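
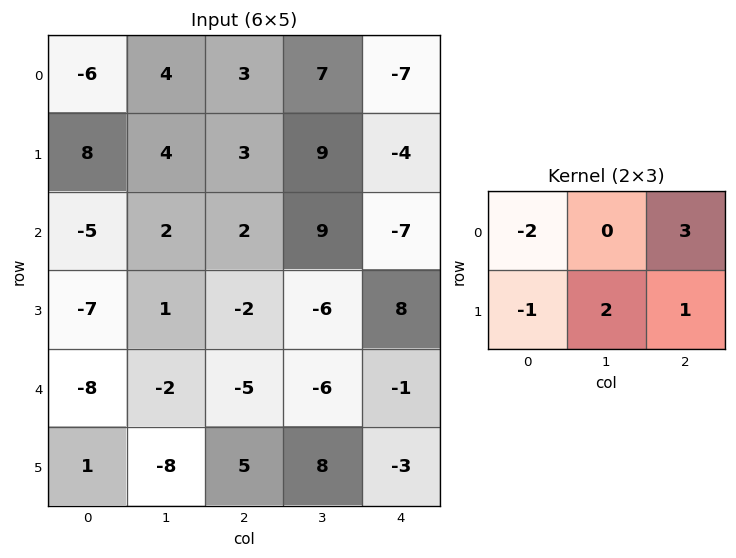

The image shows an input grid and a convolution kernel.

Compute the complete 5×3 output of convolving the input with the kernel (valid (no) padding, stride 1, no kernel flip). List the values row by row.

24 24 -16
4 30 -9
23 12 -27
7 -34 20
-11 12 15

Output[0,0]: The receptive field on the input at this output position is [-6 4 3 / 8 4 3]. Elementwise product with the kernel and sum: -6·-2 + 3·3 + 8·-1 + 4·2 + 3·1.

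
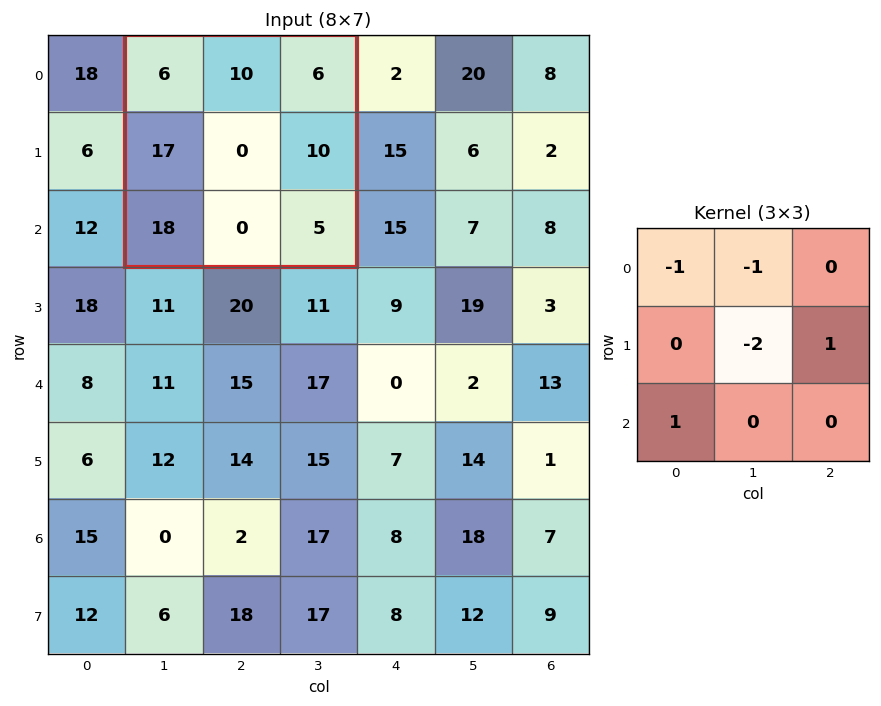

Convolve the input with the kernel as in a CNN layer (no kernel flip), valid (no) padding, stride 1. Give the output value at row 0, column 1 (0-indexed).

The receptive field on the input at this output position is [6 10 6 / 17 0 10 / 18 0 5]. Elementwise product with the kernel and sum: 6·-1 + 10·-1 + 0·-2 + 10·1 + 18·1.

12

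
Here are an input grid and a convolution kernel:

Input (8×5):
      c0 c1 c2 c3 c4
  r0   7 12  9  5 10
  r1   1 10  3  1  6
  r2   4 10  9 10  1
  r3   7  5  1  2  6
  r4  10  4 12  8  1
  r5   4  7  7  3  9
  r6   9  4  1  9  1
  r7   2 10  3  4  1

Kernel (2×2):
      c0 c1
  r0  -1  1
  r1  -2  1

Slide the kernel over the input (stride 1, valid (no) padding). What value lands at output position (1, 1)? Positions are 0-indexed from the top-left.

-18

The receptive field on the input at this output position is [10 3 / 10 9]. Elementwise product with the kernel and sum: 10·-1 + 3·1 + 10·-2 + 9·1.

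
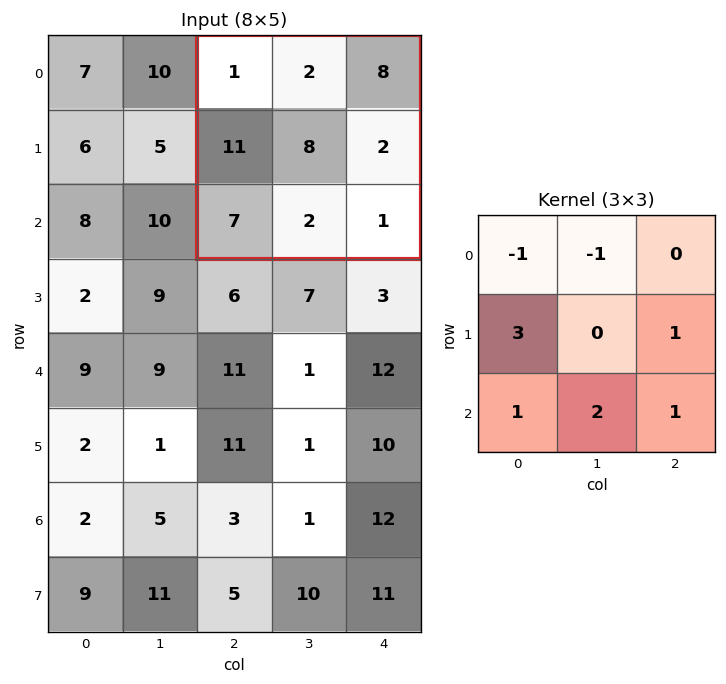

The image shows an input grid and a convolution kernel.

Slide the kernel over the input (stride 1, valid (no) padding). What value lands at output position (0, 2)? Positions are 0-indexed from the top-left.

The receptive field on the input at this output position is [1 2 8 / 11 8 2 / 7 2 1]. Elementwise product with the kernel and sum: 1·-1 + 2·-1 + 11·3 + 2·1 + 7·1 + 2·2 + 1·1.

44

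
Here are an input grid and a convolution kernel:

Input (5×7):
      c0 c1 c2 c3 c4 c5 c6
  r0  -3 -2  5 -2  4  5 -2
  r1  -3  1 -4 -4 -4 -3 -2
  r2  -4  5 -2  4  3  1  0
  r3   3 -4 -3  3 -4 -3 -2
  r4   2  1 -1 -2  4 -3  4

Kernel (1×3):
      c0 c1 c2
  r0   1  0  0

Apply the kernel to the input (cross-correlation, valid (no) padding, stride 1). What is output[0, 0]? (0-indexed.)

The receptive field on the input at this output position is [-3 -2 5]. Elementwise product with the kernel and sum: -3·1.

-3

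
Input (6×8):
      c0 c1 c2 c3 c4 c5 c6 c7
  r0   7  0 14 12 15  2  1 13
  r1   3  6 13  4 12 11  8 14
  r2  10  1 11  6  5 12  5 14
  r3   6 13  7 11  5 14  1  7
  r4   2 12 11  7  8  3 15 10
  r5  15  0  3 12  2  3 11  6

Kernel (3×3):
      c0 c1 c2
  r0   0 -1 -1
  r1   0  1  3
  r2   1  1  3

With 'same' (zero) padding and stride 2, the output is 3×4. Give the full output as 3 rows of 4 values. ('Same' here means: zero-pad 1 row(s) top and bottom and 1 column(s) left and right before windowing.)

28 81 70 101
49 65 76 61
34 53 21 69

Output[0,0]: The receptive field on the zero-padded input at this output position is [0 0 0 / 0 7 0 / 0 3 6]. Elementwise product with the kernel and sum: 0·-1 + 0·-1 + 7·1 + 0·3 + 0·1 + 3·1 + 6·3.
Output[0,1]: The receptive field on the zero-padded input at this output position is [0 0 0 / 0 14 12 / 6 13 4]. Elementwise product with the kernel and sum: 0·-1 + 0·-1 + 14·1 + 12·3 + 6·1 + 13·1 + 4·3.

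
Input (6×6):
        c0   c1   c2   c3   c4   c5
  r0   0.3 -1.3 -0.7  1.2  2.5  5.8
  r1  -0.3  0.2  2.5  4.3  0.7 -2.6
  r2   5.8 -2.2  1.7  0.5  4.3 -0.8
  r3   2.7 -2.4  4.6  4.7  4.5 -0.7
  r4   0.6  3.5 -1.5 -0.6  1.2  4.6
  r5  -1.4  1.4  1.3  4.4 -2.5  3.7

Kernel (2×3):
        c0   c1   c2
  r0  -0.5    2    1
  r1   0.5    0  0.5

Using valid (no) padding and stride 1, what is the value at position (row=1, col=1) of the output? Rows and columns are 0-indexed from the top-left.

The receptive field on the input at this output position is [0.2 2.5 4.3 / -2.2 1.7 0.5]. Elementwise product with the kernel and sum: 0.2·-0.5 + 2.5·2 + 4.3·1 + -2.2·0.5 + 0.5·0.5.

8.35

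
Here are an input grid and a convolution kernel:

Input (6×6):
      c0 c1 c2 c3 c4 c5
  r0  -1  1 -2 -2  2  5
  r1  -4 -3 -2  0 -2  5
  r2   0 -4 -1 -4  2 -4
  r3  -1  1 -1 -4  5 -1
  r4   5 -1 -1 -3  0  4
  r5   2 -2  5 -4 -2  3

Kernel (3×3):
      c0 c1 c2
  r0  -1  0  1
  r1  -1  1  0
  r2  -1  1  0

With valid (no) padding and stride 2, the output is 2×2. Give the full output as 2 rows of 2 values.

-4 3
-5 -2

Output[0,0]: The receptive field on the input at this output position is [-1 1 -2 / -4 -3 -2 / 0 -4 -1]. Elementwise product with the kernel and sum: -1·-1 + -2·1 + -4·-1 + -3·1 + 0·-1 + -4·1.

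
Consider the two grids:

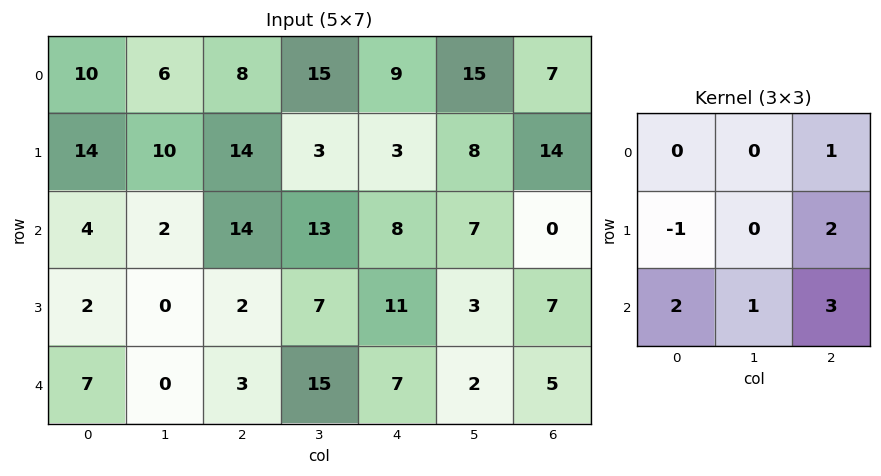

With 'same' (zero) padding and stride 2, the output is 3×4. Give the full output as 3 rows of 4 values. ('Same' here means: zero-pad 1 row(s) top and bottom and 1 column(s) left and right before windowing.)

56 67 48 15
16 50 43 6
0 37 -8 -2

Output[0,0]: The receptive field on the zero-padded input at this output position is [0 0 0 / 0 10 6 / 0 14 10]. Elementwise product with the kernel and sum: 0·1 + 0·-1 + 6·2 + 0·2 + 14·1 + 10·3.
Output[0,1]: The receptive field on the zero-padded input at this output position is [0 0 0 / 6 8 15 / 10 14 3]. Elementwise product with the kernel and sum: 0·1 + 6·-1 + 15·2 + 10·2 + 14·1 + 3·3.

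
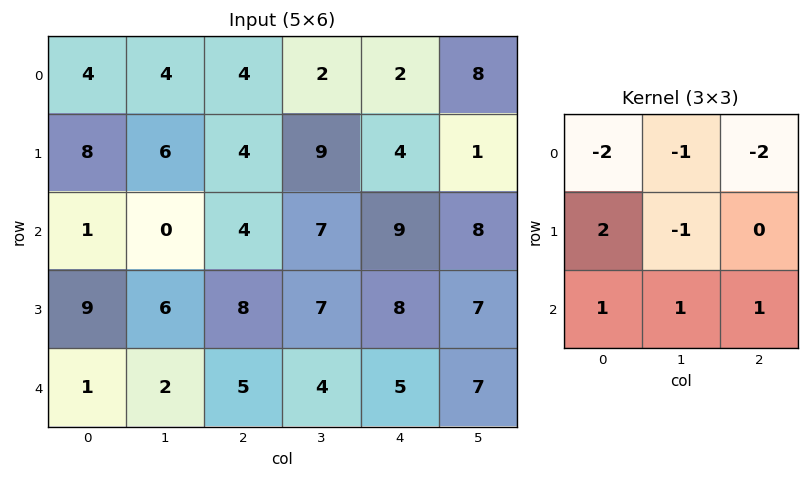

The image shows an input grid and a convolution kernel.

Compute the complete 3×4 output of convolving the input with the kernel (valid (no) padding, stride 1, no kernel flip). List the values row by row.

Output[0,0]: The receptive field on the input at this output position is [4 4 4 / 8 6 4 / 1 0 4]. Elementwise product with the kernel and sum: 4·-2 + 4·-1 + 4·-2 + 8·2 + 6·-1 + 1·1 + 0·1 + 4·1.
Output[0,1]: The receptive field on the input at this output position is [4 4 2 / 6 4 9 / 0 4 7]. Elementwise product with the kernel and sum: 4·-2 + 4·-1 + 2·-2 + 6·2 + 4·-1 + 0·1 + 4·1 + 7·1.

-5 3 5 16
-5 -17 -1 3
10 -3 -10 -17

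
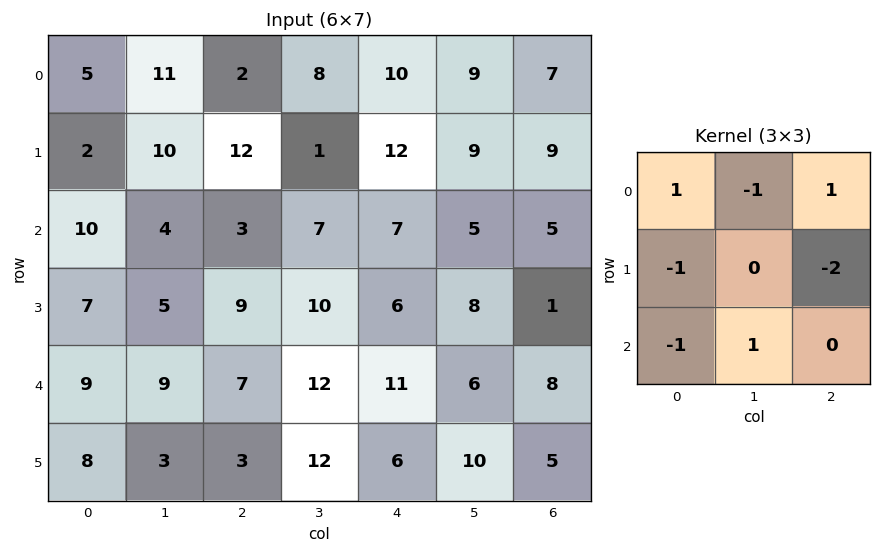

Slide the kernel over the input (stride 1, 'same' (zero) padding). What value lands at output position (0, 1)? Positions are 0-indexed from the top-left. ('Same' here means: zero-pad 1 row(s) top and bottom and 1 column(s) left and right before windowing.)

The receptive field on the zero-padded input at this output position is [0 0 0 / 5 11 2 / 2 10 12]. Elementwise product with the kernel and sum: 0·1 + 0·-1 + 0·1 + 5·-1 + 2·-2 + 2·-1 + 10·1.

-1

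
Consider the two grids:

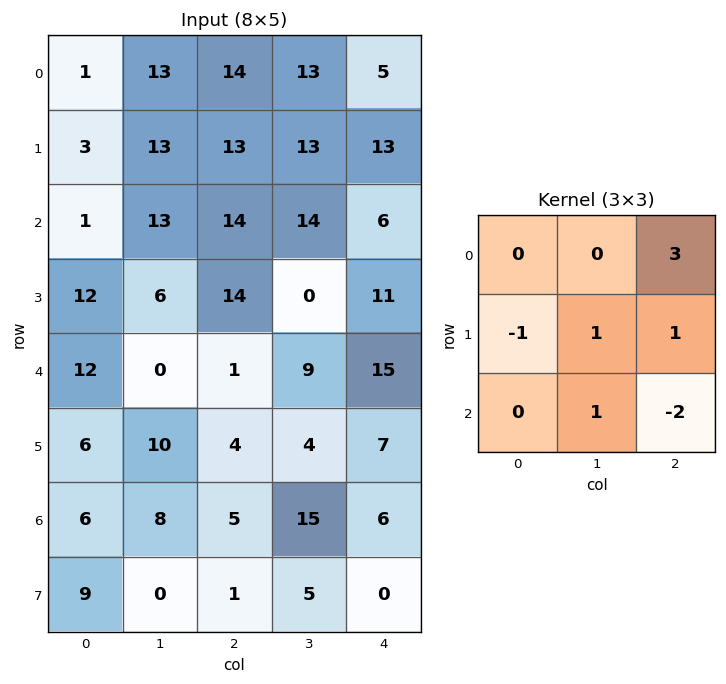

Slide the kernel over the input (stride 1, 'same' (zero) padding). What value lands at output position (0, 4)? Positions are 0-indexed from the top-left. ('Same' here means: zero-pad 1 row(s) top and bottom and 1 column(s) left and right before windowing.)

5

The receptive field on the zero-padded input at this output position is [0 0 0 / 13 5 0 / 13 13 0]. Elementwise product with the kernel and sum: 0·3 + 13·-1 + 5·1 + 0·1 + 13·1 + 0·-2.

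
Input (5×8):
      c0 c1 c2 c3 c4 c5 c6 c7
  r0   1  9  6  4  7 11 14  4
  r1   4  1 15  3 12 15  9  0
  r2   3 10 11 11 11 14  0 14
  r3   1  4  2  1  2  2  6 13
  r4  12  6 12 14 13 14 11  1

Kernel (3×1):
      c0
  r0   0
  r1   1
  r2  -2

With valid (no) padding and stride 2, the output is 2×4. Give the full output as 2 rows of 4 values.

-2 -7 -10 9
-23 -22 -24 -16

Output[0,0]: The receptive field on the input at this output position is [1 / 4 / 3]. Elementwise product with the kernel and sum: 4·1 + 3·-2.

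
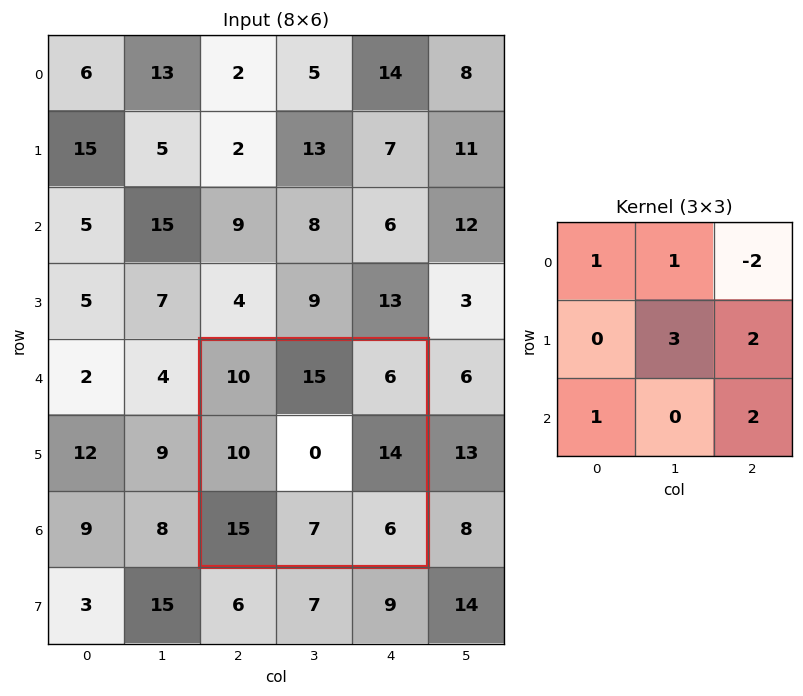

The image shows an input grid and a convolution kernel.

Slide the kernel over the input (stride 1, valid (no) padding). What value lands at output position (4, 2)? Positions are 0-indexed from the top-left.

The receptive field on the input at this output position is [10 15 6 / 10 0 14 / 15 7 6]. Elementwise product with the kernel and sum: 10·1 + 15·1 + 6·-2 + 0·3 + 14·2 + 15·1 + 6·2.

68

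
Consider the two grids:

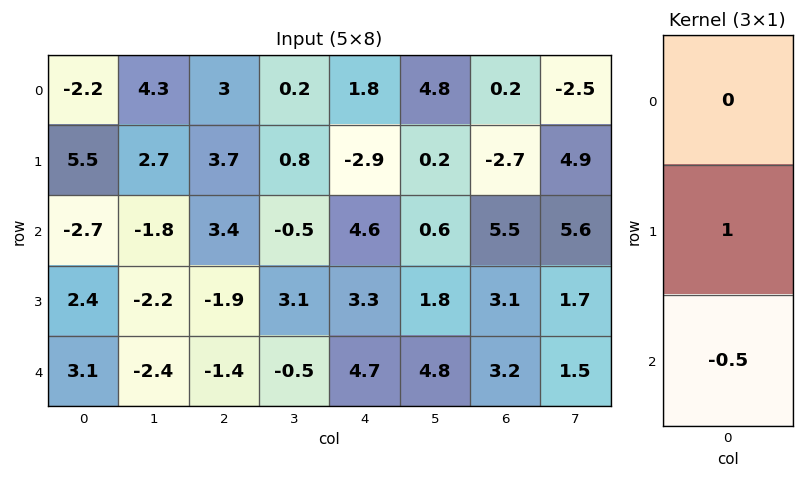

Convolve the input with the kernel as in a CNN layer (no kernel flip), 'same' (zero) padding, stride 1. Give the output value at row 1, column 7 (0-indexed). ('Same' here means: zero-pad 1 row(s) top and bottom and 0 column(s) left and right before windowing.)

2.1

The receptive field on the zero-padded input at this output position is [-2.5 / 4.9 / 5.6]. Elementwise product with the kernel and sum: 4.9·1 + 5.6·-0.5.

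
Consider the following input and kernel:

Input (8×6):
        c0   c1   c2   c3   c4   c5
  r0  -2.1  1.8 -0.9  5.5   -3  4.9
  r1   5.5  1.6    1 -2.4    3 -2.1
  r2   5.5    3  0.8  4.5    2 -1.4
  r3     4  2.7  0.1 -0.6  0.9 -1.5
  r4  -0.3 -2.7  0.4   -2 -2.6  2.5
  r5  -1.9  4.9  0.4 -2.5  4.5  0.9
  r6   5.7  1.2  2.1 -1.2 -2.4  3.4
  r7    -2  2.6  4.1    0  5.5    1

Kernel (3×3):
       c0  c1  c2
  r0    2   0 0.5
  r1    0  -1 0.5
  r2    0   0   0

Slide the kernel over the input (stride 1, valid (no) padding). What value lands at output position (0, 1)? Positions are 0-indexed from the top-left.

The receptive field on the input at this output position is [1.8 -0.9 5.5 / 1.6 1 -2.4 / 3 0.8 4.5]. Elementwise product with the kernel and sum: 1.8·2 + 5.5·0.5 + 1·-1 + -2.4·0.5.

4.15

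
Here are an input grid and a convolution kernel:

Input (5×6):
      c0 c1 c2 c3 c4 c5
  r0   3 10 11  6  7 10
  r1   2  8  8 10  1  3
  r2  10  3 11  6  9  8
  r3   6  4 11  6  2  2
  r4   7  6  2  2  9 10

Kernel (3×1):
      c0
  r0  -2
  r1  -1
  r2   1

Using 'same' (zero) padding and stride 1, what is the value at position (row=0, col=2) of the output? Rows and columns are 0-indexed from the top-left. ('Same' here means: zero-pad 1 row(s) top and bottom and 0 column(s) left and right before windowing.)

The receptive field on the zero-padded input at this output position is [0 / 11 / 8]. Elementwise product with the kernel and sum: 0·-2 + 11·-1 + 8·1.

-3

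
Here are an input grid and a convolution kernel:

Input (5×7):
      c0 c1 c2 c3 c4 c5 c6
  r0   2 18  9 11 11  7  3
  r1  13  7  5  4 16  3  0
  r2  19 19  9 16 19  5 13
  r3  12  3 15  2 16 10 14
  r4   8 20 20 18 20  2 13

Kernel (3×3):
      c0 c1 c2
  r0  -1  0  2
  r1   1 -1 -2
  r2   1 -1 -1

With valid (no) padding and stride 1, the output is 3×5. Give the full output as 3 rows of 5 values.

3 -8 -44 -23 9
-27 -35 -21 -35 -36
-54 -21 -8 -44 -10

Output[0,0]: The receptive field on the input at this output position is [2 18 9 / 13 7 5 / 19 19 9]. Elementwise product with the kernel and sum: 2·-1 + 9·2 + 13·1 + 7·-1 + 5·-2 + 19·1 + 19·-1 + 9·-1.
Output[0,1]: The receptive field on the input at this output position is [18 9 11 / 7 5 4 / 19 9 16]. Elementwise product with the kernel and sum: 18·-1 + 11·2 + 7·1 + 5·-1 + 4·-2 + 19·1 + 9·-1 + 16·-1.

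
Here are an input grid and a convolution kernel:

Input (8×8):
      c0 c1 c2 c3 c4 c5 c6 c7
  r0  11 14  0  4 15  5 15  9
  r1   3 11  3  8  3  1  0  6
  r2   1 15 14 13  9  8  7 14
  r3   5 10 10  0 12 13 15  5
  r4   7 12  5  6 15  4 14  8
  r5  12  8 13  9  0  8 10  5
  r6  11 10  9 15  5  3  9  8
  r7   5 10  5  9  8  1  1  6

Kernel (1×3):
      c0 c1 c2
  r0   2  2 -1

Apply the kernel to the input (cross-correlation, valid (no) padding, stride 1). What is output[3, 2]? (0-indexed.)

The receptive field on the input at this output position is [10 0 12]. Elementwise product with the kernel and sum: 10·2 + 0·2 + 12·-1.

8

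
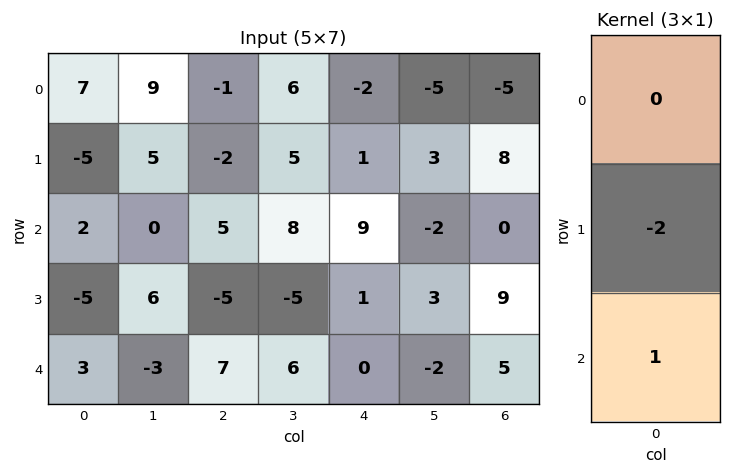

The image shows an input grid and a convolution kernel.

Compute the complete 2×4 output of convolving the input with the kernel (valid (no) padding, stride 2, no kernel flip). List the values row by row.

Output[0,0]: The receptive field on the input at this output position is [7 / -5 / 2]. Elementwise product with the kernel and sum: -5·-2 + 2·1.

12 9 7 -16
13 17 -2 -13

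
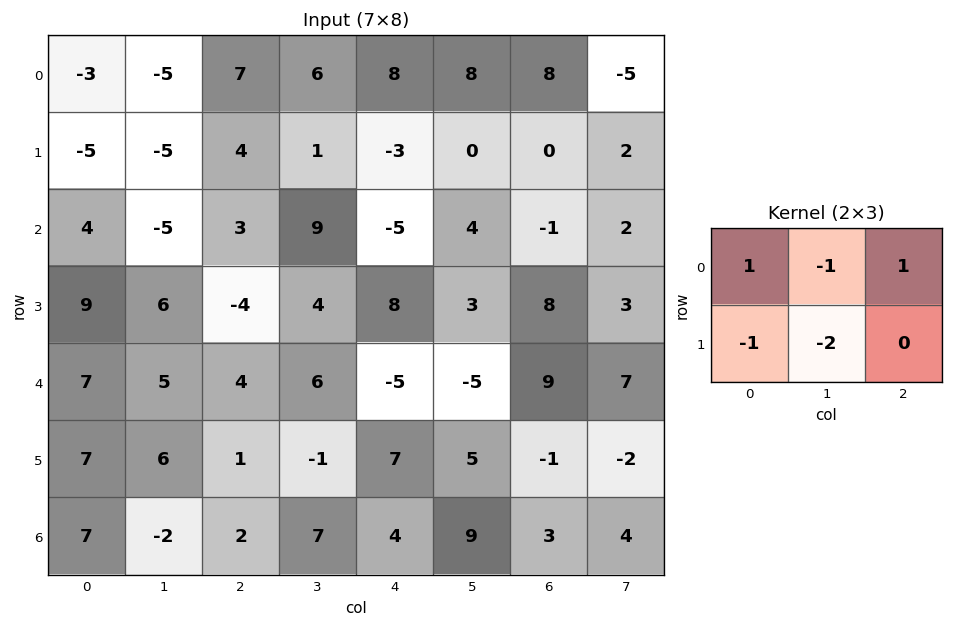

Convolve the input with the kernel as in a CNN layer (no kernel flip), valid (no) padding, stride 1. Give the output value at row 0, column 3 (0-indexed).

The receptive field on the input at this output position is [6 8 8 / 1 -3 0]. Elementwise product with the kernel and sum: 6·1 + 8·-1 + 8·1 + 1·-1 + -3·-2.

11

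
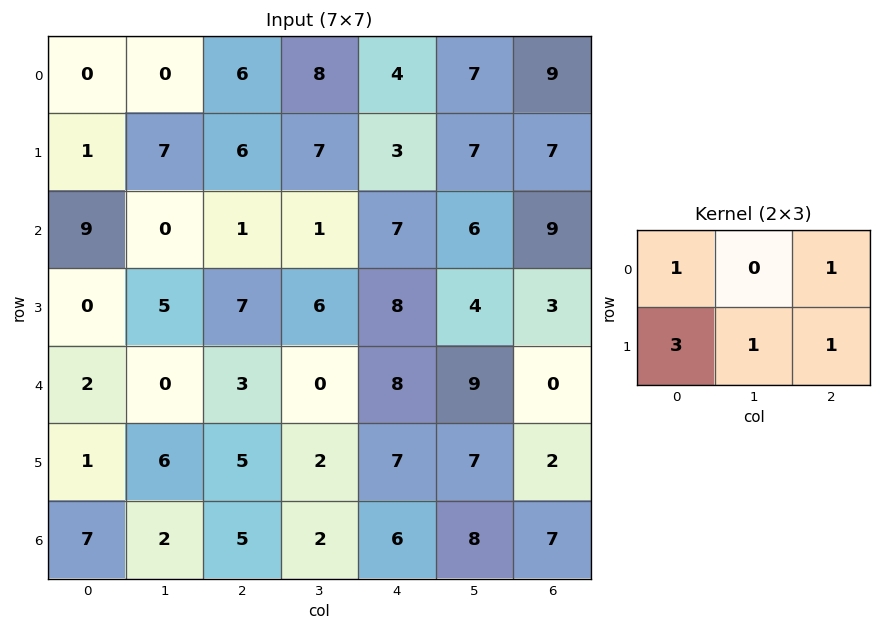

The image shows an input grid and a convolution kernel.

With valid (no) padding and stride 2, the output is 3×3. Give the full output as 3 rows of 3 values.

22 38 36
22 43 47
19 35 38

Output[0,0]: The receptive field on the input at this output position is [0 0 6 / 1 7 6]. Elementwise product with the kernel and sum: 0·1 + 6·1 + 1·3 + 7·1 + 6·1.
Output[0,1]: The receptive field on the input at this output position is [6 8 4 / 6 7 3]. Elementwise product with the kernel and sum: 6·1 + 4·1 + 6·3 + 7·1 + 3·1.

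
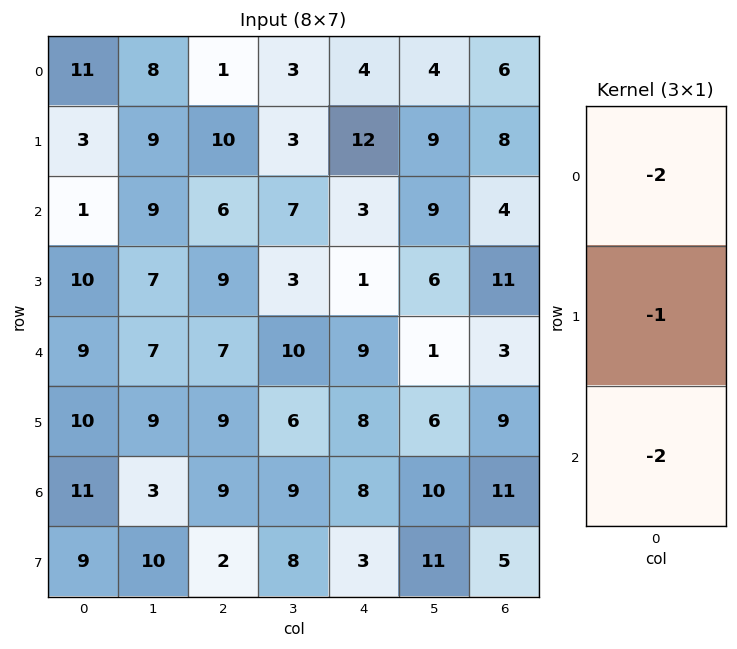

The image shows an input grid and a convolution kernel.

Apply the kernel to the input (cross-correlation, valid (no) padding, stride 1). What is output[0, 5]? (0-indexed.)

The receptive field on the input at this output position is [4 / 9 / 9]. Elementwise product with the kernel and sum: 4·-2 + 9·-1 + 9·-2.

-35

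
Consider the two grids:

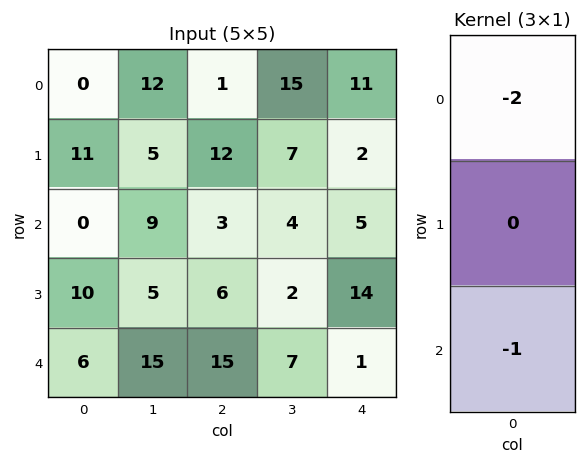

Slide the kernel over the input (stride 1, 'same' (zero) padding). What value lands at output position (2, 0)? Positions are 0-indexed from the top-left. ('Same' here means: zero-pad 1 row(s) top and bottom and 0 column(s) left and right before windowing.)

-32

The receptive field on the zero-padded input at this output position is [11 / 0 / 10]. Elementwise product with the kernel and sum: 11·-2 + 10·-1.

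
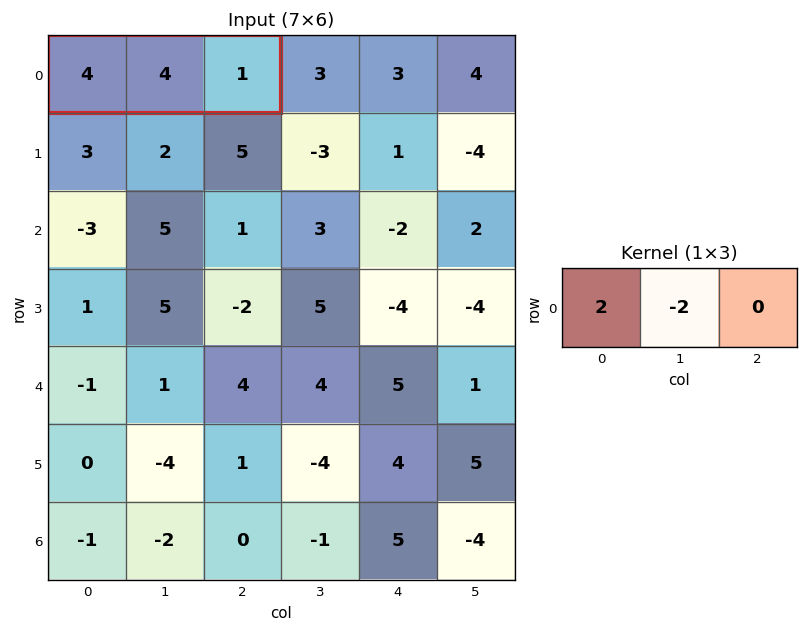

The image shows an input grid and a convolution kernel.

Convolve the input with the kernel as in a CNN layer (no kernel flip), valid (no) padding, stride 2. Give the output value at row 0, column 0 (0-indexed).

The receptive field on the input at this output position is [4 4 1]. Elementwise product with the kernel and sum: 4·2 + 4·-2.

0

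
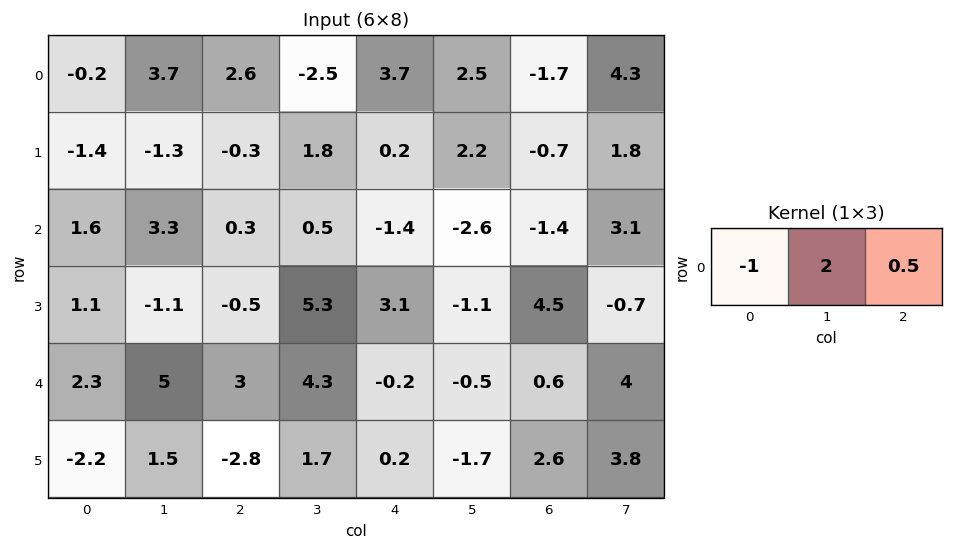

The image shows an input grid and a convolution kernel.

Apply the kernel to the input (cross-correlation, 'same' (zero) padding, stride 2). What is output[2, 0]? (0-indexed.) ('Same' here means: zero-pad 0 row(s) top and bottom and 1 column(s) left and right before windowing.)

The receptive field on the zero-padded input at this output position is [0 2.3 5]. Elementwise product with the kernel and sum: 0·-1 + 2.3·2 + 5·0.5.

7.1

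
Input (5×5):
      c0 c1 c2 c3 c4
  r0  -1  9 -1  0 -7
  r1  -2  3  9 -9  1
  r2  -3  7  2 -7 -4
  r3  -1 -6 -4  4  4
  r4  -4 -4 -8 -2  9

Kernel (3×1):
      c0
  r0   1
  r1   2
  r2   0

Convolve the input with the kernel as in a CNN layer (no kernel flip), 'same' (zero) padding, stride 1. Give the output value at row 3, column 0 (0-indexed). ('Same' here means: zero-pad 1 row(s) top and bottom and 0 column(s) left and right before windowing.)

-5

The receptive field on the zero-padded input at this output position is [-3 / -1 / -4]. Elementwise product with the kernel and sum: -3·1 + -1·2.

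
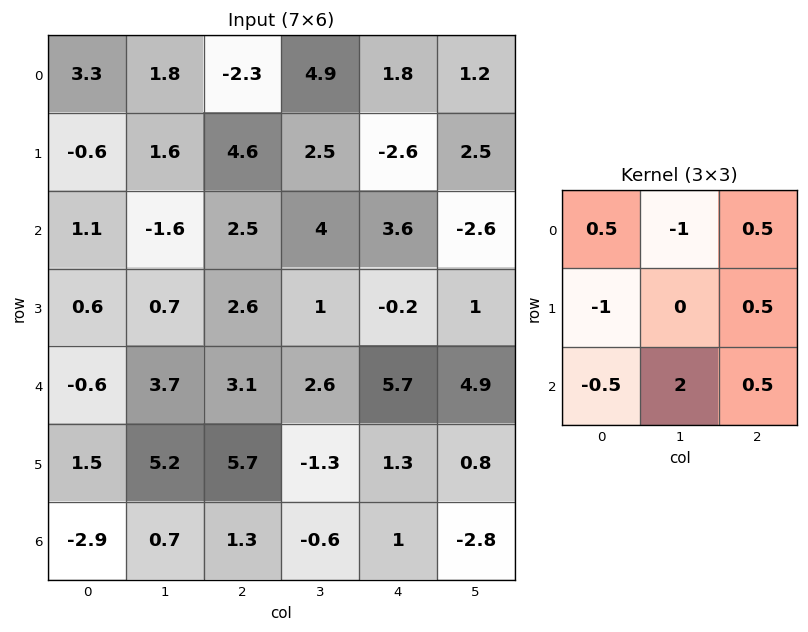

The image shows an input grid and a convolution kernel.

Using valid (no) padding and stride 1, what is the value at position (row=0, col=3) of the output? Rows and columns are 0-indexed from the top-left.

The receptive field on the input at this output position is [4.9 1.8 1.2 / 2.5 -2.6 2.5 / 4 3.6 -2.6]. Elementwise product with the kernel and sum: 4.9·0.5 + 1.8·-1 + 1.2·0.5 + 2.5·-1 + 2.5·0.5 + 4·-0.5 + 3.6·2 + -2.6·0.5.

3.9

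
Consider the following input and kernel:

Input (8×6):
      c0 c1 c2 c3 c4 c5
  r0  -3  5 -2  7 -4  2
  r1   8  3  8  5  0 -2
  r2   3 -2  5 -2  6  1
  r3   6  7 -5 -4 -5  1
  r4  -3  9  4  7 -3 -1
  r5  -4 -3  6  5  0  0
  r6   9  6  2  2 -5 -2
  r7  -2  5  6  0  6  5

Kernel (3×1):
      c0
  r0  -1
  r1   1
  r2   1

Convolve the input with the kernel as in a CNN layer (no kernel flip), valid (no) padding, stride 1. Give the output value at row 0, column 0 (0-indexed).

The receptive field on the input at this output position is [-3 / 8 / 3]. Elementwise product with the kernel and sum: -3·-1 + 8·1 + 3·1.

14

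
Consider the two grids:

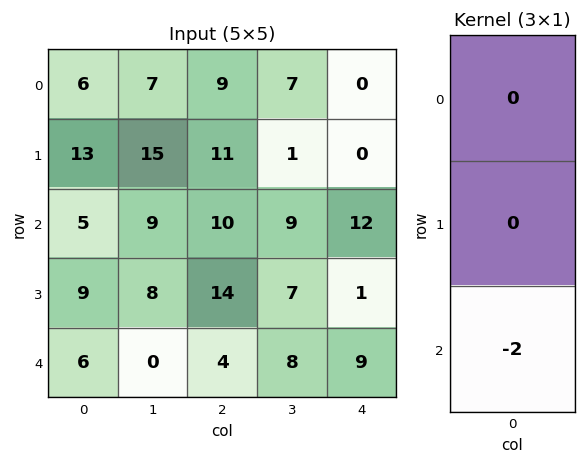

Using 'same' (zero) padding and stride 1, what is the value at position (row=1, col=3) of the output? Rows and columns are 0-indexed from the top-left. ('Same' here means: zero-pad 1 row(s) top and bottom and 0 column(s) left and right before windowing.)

The receptive field on the zero-padded input at this output position is [7 / 1 / 9]. Elementwise product with the kernel and sum: 9·-2.

-18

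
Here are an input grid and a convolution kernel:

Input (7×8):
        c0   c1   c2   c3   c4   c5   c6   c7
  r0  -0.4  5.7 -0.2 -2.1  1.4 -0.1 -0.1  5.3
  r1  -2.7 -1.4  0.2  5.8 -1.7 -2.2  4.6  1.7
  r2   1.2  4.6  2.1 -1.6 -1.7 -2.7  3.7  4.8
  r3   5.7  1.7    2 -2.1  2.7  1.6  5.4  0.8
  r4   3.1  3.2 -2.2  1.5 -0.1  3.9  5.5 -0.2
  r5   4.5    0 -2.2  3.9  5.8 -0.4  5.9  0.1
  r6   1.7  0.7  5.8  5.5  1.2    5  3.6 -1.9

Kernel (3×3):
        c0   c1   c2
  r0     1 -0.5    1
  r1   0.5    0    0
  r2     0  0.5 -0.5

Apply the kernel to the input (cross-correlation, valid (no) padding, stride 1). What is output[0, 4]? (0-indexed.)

-2.7

The receptive field on the input at this output position is [1.4 -0.1 -0.1 / -1.7 -2.2 4.6 / -1.7 -2.7 3.7]. Elementwise product with the kernel and sum: 1.4·1 + -0.1·-0.5 + -0.1·1 + -1.7·0.5 + -2.7·0.5 + 3.7·-0.5.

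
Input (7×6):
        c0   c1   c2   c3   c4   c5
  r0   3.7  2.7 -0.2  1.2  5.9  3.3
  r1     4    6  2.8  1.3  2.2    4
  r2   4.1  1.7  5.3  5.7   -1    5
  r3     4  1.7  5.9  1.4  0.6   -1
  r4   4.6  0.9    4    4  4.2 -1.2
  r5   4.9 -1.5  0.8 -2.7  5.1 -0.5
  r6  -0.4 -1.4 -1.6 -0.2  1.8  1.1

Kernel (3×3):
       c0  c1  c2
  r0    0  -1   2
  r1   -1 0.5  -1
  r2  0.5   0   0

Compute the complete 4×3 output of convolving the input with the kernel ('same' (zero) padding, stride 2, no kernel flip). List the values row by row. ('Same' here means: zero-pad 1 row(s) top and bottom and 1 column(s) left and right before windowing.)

Output[0,0]: The receptive field on the zero-padded input at this output position is [0 0 0 / 0 3.7 2.7 / 0 4 6]. Elementwise product with the kernel and sum: 0·-1 + 0·2 + 0·-1 + 3.7·0.5 + 2.7·-1 + 0·0.5.

-0.85 -1 -0.9
8.35 -4.1 -4.7
0.8 -6.75 -4.65
-6.7 -5.4 -6.1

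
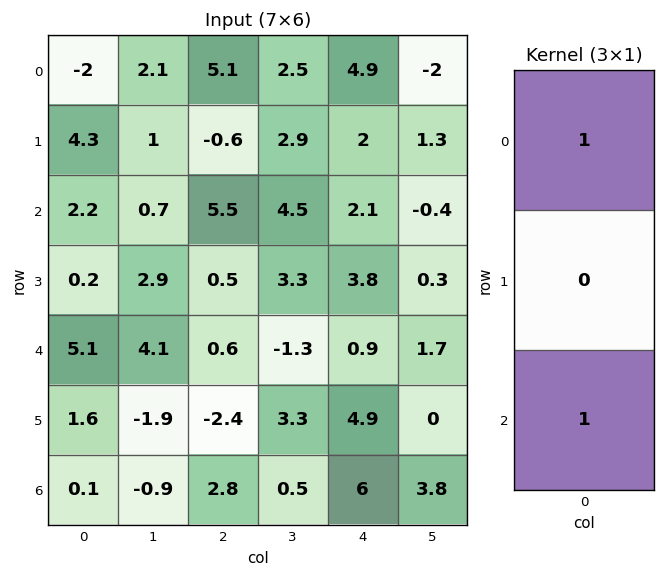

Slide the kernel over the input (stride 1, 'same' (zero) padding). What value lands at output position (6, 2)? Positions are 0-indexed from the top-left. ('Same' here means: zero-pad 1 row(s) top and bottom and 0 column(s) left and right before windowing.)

The receptive field on the zero-padded input at this output position is [-2.4 / 2.8 / 0]. Elementwise product with the kernel and sum: -2.4·1 + 0·1.

-2.4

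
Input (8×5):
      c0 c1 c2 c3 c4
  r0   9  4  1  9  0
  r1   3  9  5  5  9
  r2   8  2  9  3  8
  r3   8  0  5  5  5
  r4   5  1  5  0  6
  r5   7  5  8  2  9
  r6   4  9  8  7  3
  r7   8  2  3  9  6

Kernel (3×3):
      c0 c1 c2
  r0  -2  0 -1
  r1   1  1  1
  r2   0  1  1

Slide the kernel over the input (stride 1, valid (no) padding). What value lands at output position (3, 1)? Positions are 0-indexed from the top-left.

11

The receptive field on the input at this output position is [0 5 5 / 1 5 0 / 5 8 2]. Elementwise product with the kernel and sum: 0·-2 + 5·-1 + 1·1 + 5·1 + 0·1 + 8·1 + 2·1.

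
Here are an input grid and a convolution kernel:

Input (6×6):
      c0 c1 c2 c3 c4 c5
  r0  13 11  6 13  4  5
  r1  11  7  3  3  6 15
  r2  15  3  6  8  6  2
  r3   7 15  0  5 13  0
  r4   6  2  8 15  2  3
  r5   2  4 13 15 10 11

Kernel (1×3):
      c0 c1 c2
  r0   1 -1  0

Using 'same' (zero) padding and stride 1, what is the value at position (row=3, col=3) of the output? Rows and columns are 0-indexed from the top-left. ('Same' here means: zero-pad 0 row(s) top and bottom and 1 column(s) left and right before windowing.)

The receptive field on the zero-padded input at this output position is [0 5 13]. Elementwise product with the kernel and sum: 0·1 + 5·-1.

-5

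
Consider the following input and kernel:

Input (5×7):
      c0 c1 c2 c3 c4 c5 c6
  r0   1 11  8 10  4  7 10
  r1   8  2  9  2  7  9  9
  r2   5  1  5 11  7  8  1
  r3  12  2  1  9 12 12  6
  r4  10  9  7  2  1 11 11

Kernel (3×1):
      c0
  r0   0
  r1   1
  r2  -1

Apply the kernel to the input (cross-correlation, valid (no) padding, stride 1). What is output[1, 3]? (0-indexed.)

2

The receptive field on the input at this output position is [2 / 11 / 9]. Elementwise product with the kernel and sum: 11·1 + 9·-1.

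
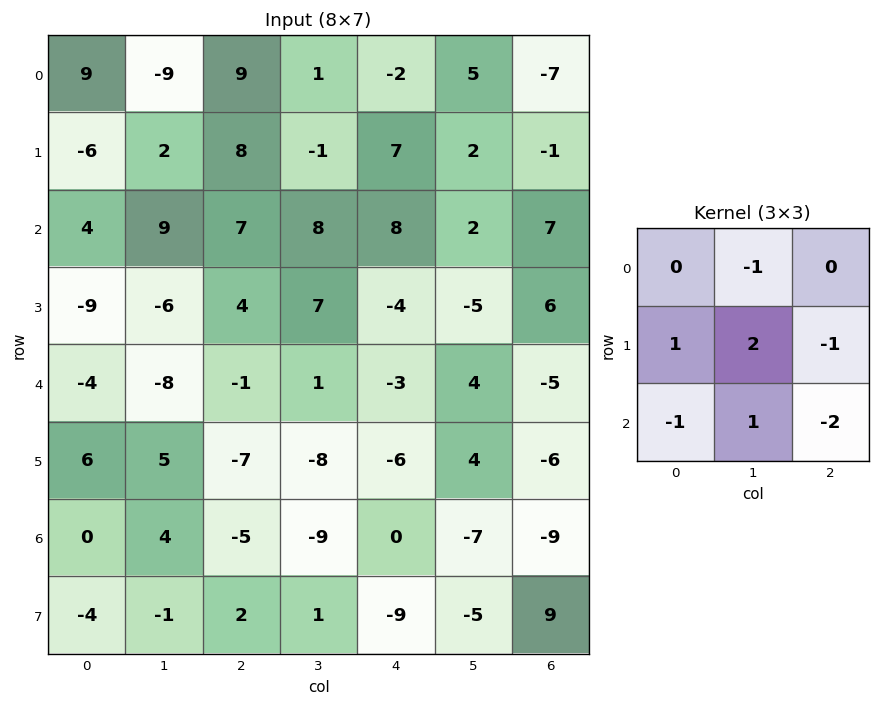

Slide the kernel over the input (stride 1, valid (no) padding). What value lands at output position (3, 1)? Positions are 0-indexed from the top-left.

The receptive field on the input at this output position is [-6 4 7 / -8 -1 1 / 5 -7 -8]. Elementwise product with the kernel and sum: 4·-1 + -8·1 + -1·2 + 1·-1 + 5·-1 + -7·1 + -8·-2.

-11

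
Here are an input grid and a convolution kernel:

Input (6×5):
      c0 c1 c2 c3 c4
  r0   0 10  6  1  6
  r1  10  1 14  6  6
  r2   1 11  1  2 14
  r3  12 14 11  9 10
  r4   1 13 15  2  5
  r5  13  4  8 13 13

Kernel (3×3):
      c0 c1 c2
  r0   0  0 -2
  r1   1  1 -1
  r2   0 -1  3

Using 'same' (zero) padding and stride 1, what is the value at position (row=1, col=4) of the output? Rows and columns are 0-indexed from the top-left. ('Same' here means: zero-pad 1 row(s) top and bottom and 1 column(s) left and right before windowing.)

The receptive field on the zero-padded input at this output position is [1 6 0 / 6 6 0 / 2 14 0]. Elementwise product with the kernel and sum: 0·-2 + 6·1 + 6·1 + 0·-1 + 14·-1 + 0·3.

-2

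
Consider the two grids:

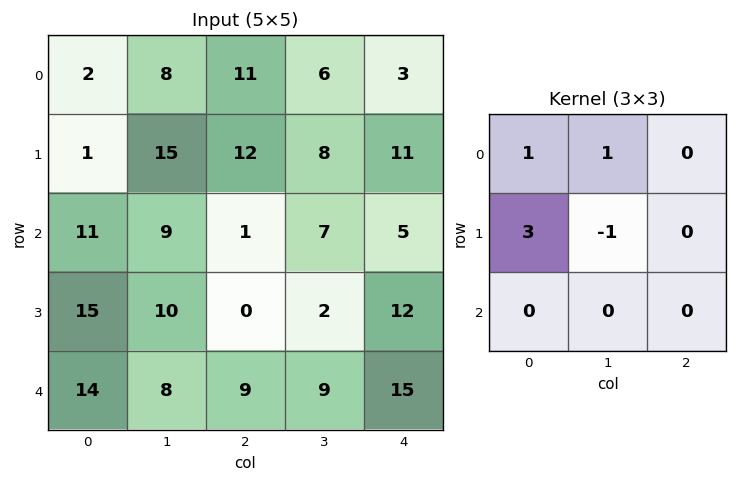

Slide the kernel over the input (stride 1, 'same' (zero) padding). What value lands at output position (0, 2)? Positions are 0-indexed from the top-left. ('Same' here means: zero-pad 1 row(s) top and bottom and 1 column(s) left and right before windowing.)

The receptive field on the zero-padded input at this output position is [0 0 0 / 8 11 6 / 15 12 8]. Elementwise product with the kernel and sum: 0·1 + 0·1 + 8·3 + 11·-1.

13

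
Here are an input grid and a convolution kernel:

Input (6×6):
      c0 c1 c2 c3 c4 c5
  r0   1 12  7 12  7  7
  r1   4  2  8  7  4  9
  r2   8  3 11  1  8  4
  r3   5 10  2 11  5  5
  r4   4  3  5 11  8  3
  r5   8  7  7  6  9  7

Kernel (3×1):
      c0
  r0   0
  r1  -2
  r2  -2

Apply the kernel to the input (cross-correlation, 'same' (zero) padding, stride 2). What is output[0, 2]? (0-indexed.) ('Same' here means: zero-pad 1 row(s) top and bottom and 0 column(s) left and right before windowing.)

-22

The receptive field on the zero-padded input at this output position is [0 / 7 / 4]. Elementwise product with the kernel and sum: 7·-2 + 4·-2.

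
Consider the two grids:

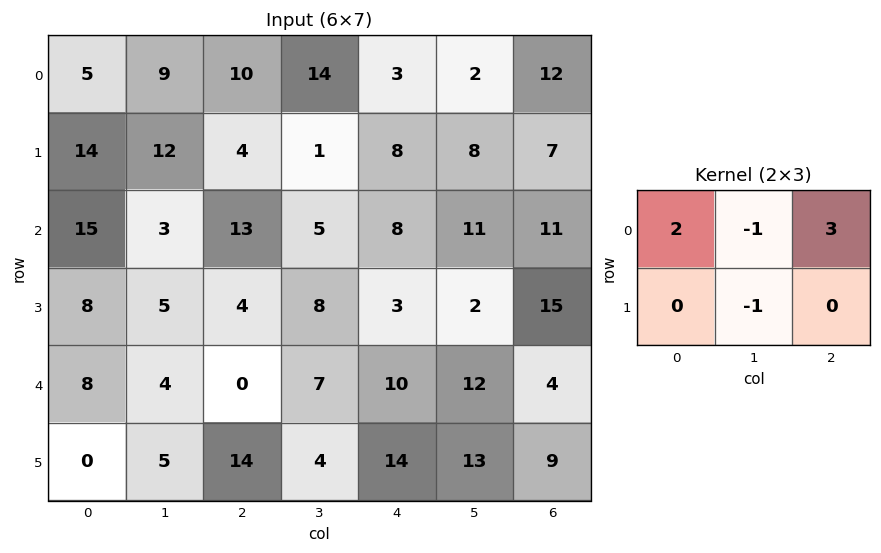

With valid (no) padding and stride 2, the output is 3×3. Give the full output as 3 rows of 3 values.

Output[0,0]: The receptive field on the input at this output position is [5 9 10 / 14 12 4]. Elementwise product with the kernel and sum: 5·2 + 9·-1 + 10·3 + 12·-1.

19 14 32
61 37 36
7 19 7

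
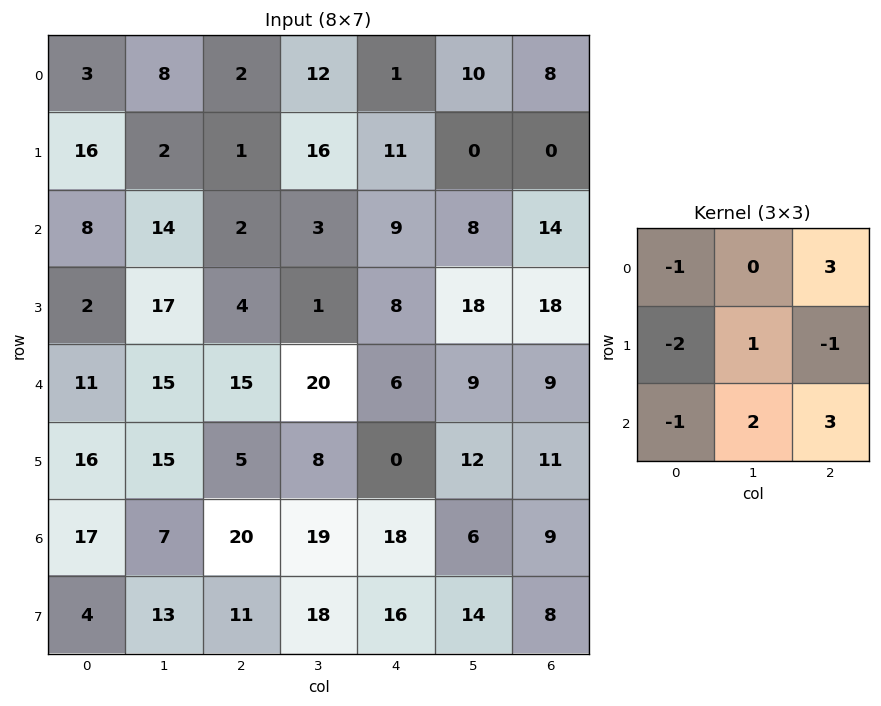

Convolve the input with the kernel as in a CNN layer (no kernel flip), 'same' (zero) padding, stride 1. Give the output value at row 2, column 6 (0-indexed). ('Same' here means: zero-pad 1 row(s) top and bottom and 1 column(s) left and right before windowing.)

The receptive field on the zero-padded input at this output position is [0 0 0 / 8 14 0 / 18 18 0]. Elementwise product with the kernel and sum: 0·-1 + 0·3 + 8·-2 + 14·1 + 0·-1 + 18·-1 + 18·2 + 0·3.

16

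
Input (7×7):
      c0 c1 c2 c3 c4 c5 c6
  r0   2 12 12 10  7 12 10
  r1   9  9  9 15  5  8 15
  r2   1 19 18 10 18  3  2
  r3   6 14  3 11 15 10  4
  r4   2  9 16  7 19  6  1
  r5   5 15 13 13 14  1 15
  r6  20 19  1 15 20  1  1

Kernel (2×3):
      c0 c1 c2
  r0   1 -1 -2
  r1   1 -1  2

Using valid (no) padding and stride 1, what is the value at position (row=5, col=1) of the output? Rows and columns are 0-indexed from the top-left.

24

The receptive field on the input at this output position is [15 13 13 / 19 1 15]. Elementwise product with the kernel and sum: 15·1 + 13·-1 + 13·-2 + 19·1 + 1·-1 + 15·2.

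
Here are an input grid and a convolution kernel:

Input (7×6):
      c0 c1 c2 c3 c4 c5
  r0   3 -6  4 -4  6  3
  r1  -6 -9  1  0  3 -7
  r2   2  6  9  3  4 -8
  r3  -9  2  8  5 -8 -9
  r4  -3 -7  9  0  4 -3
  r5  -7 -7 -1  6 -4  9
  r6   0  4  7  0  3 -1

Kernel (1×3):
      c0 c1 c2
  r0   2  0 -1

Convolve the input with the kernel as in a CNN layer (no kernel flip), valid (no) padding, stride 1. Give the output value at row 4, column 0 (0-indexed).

The receptive field on the input at this output position is [-3 -7 9]. Elementwise product with the kernel and sum: -3·2 + 9·-1.

-15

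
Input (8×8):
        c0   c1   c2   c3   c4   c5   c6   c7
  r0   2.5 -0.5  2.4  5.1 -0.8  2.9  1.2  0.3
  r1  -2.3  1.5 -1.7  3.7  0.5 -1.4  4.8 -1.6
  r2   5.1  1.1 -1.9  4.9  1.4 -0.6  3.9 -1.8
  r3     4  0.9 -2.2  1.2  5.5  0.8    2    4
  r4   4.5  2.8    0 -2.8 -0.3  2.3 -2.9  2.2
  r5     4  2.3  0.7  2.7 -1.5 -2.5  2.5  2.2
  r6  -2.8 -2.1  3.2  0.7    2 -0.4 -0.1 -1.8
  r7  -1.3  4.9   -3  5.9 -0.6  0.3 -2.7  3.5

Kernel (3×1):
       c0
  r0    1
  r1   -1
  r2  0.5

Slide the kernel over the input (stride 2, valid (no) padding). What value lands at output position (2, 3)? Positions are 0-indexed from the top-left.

-5.45

The receptive field on the input at this output position is [-2.9 / 2.5 / -0.1]. Elementwise product with the kernel and sum: -2.9·1 + 2.5·-1 + -0.1·0.5.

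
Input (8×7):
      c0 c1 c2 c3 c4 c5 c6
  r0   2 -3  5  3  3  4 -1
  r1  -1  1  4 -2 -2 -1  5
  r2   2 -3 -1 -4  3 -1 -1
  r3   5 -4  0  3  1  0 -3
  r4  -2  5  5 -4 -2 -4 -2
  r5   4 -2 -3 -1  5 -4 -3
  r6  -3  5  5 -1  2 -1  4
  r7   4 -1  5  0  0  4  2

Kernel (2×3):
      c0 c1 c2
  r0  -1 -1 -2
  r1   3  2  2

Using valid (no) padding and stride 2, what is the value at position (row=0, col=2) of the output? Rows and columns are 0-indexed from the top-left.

-3

The receptive field on the input at this output position is [3 4 -1 / -2 -1 5]. Elementwise product with the kernel and sum: 3·-1 + 4·-1 + -1·-2 + -2·3 + -1·2 + 5·2.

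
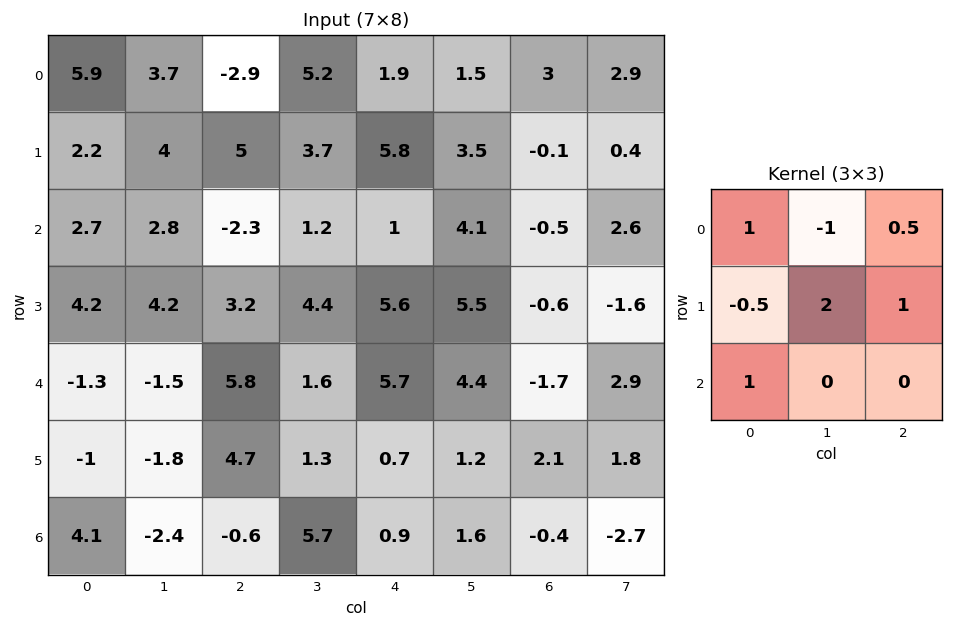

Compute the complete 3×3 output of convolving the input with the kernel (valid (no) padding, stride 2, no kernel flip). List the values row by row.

15.35 1.25 6.9
6.95 15.6 9.95
8.8 7.4 5.5

Output[0,0]: The receptive field on the input at this output position is [5.9 3.7 -2.9 / 2.2 4 5 / 2.7 2.8 -2.3]. Elementwise product with the kernel and sum: 5.9·1 + 3.7·-1 + -2.9·0.5 + 2.2·-0.5 + 4·2 + 5·1 + 2.7·1.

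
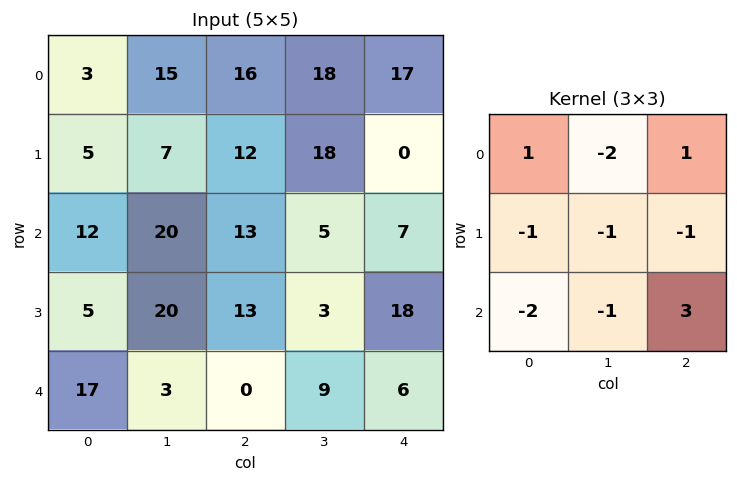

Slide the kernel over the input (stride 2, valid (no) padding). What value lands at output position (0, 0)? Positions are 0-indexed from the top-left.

-40

The receptive field on the input at this output position is [3 15 16 / 5 7 12 / 12 20 13]. Elementwise product with the kernel and sum: 3·1 + 15·-2 + 16·1 + 5·-1 + 7·-1 + 12·-1 + 12·-2 + 20·-1 + 13·3.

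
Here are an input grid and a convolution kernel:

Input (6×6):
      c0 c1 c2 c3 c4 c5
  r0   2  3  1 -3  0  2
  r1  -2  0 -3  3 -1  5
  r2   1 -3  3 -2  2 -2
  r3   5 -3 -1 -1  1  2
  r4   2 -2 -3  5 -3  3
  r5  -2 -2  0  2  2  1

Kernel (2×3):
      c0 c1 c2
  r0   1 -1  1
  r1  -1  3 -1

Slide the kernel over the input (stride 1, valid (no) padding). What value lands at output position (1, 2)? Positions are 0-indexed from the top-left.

The receptive field on the input at this output position is [-3 3 -1 / 3 -2 2]. Elementwise product with the kernel and sum: -3·1 + 3·-1 + -1·1 + 3·-1 + -2·3 + 2·-1.

-18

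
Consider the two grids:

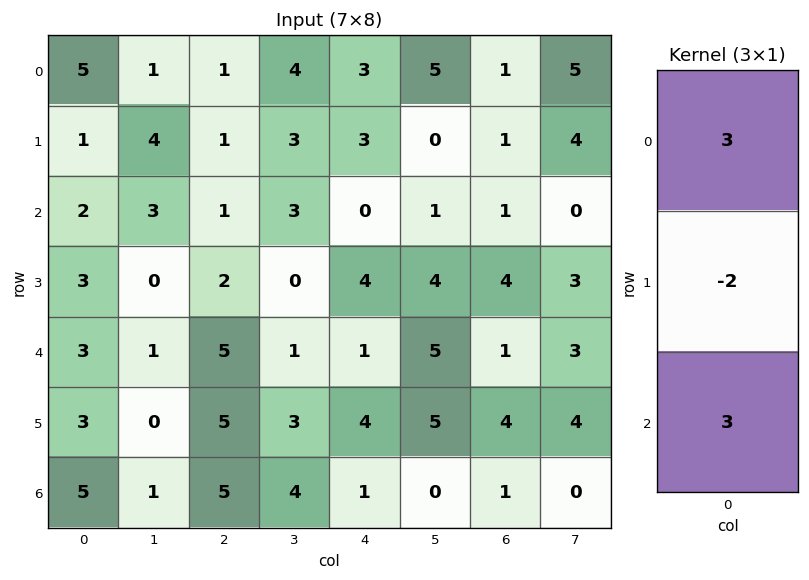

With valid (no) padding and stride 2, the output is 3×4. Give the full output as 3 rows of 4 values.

Output[0,0]: The receptive field on the input at this output position is [5 / 1 / 2]. Elementwise product with the kernel and sum: 5·3 + 1·-2 + 2·3.
Output[0,1]: The receptive field on the input at this output position is [1 / 1 / 1]. Elementwise product with the kernel and sum: 1·3 + 1·-2 + 1·3.

19 4 3 4
9 14 -5 -2
18 20 -2 -2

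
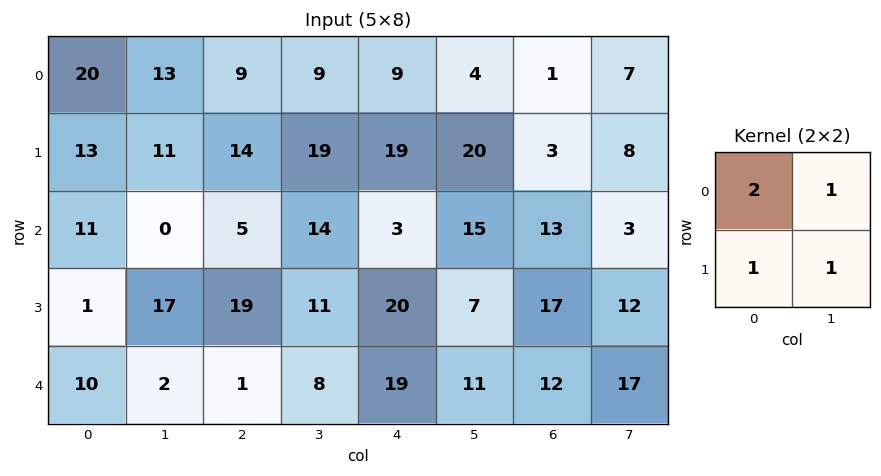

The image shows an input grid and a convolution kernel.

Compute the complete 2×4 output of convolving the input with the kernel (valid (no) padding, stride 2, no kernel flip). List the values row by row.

Output[0,0]: The receptive field on the input at this output position is [20 13 / 13 11]. Elementwise product with the kernel and sum: 20·2 + 13·1 + 13·1 + 11·1.
Output[0,1]: The receptive field on the input at this output position is [9 9 / 14 19]. Elementwise product with the kernel and sum: 9·2 + 9·1 + 14·1 + 19·1.

77 60 61 20
40 54 48 58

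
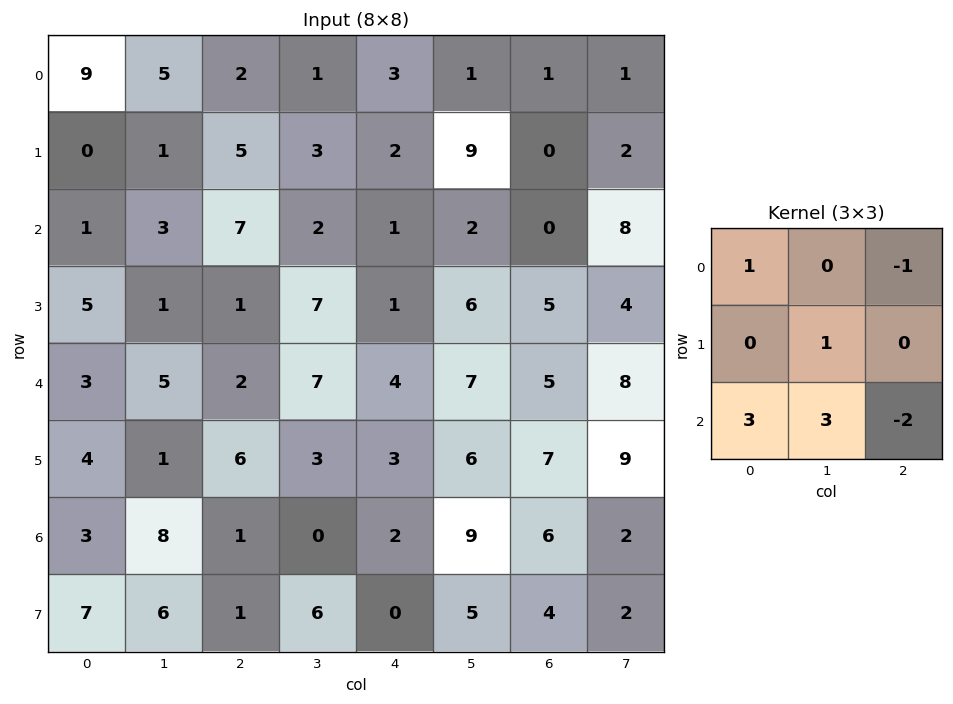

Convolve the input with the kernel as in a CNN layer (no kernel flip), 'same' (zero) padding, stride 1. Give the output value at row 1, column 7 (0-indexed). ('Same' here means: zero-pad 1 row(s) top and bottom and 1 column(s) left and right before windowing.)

27

The receptive field on the zero-padded input at this output position is [1 1 0 / 0 2 0 / 0 8 0]. Elementwise product with the kernel and sum: 1·1 + 0·-1 + 2·1 + 0·3 + 8·3 + 0·-2.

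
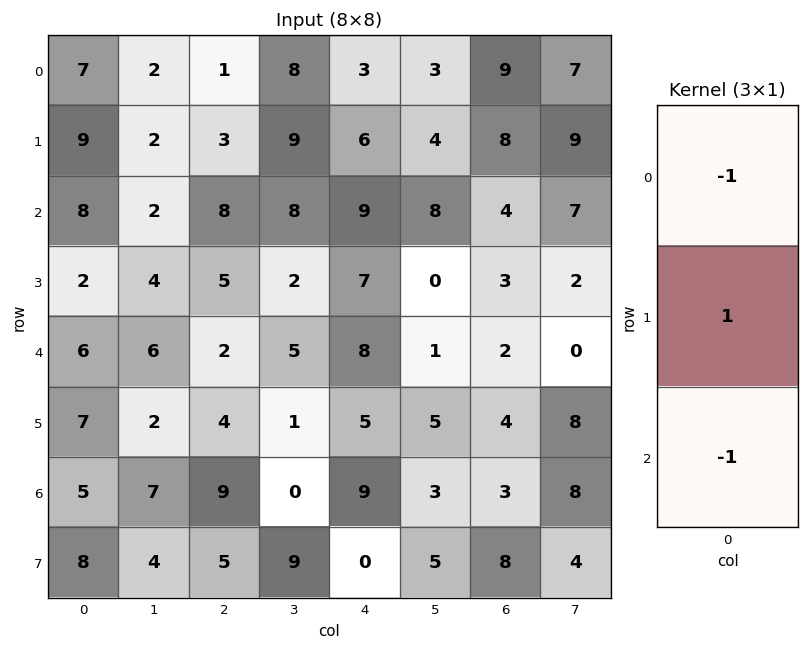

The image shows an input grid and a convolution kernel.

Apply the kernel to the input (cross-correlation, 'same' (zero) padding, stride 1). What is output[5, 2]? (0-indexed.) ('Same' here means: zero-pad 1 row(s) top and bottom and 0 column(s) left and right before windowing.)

-7

The receptive field on the zero-padded input at this output position is [2 / 4 / 9]. Elementwise product with the kernel and sum: 2·-1 + 4·1 + 9·-1.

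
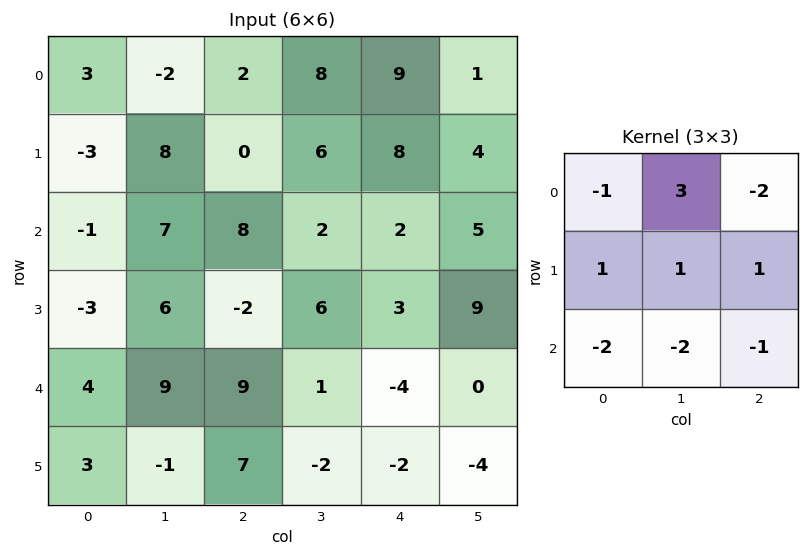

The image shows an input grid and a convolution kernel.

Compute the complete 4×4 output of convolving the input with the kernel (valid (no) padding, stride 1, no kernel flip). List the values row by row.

-28 -26 -4 22
37 -17 3 -8
-28 -14 -15 18
36 -15 12 -6

Output[0,0]: The receptive field on the input at this output position is [3 -2 2 / -3 8 0 / -1 7 8]. Elementwise product with the kernel and sum: 3·-1 + -2·3 + 2·-2 + -3·1 + 8·1 + 0·1 + -1·-2 + 7·-2 + 8·-1.
Output[0,1]: The receptive field on the input at this output position is [-2 2 8 / 8 0 6 / 7 8 2]. Elementwise product with the kernel and sum: -2·-1 + 2·3 + 8·-2 + 8·1 + 0·1 + 6·1 + 7·-2 + 8·-2 + 2·-1.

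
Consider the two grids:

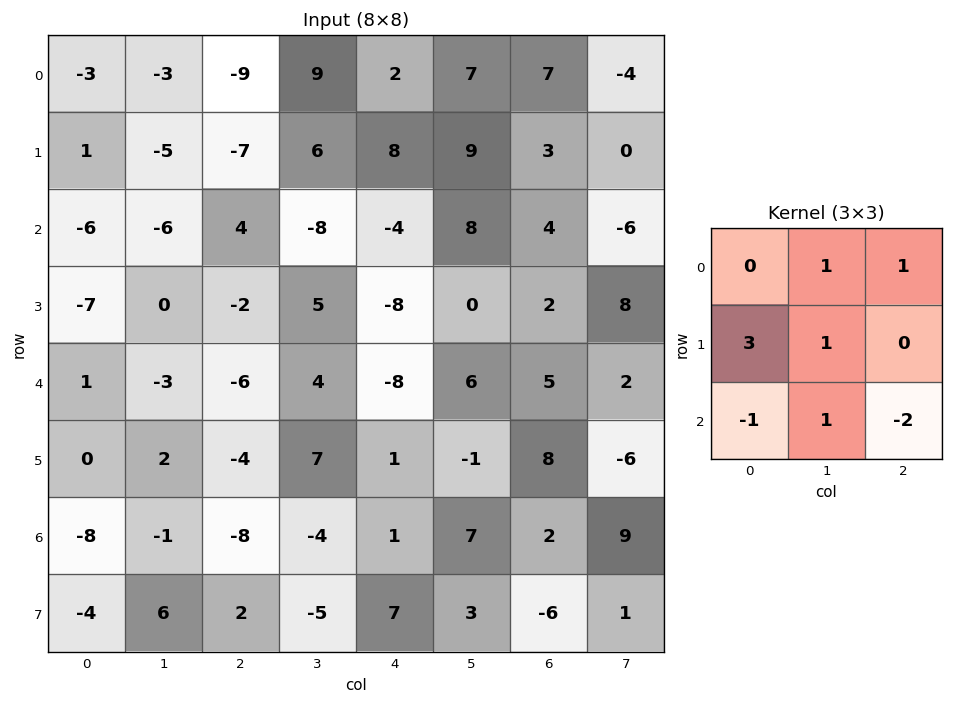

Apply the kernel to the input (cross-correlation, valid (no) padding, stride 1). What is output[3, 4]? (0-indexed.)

The receptive field on the input at this output position is [-8 0 2 / -8 6 5 / 1 -1 8]. Elementwise product with the kernel and sum: 0·1 + 2·1 + -8·3 + 6·1 + 1·-1 + -1·1 + 8·-2.

-34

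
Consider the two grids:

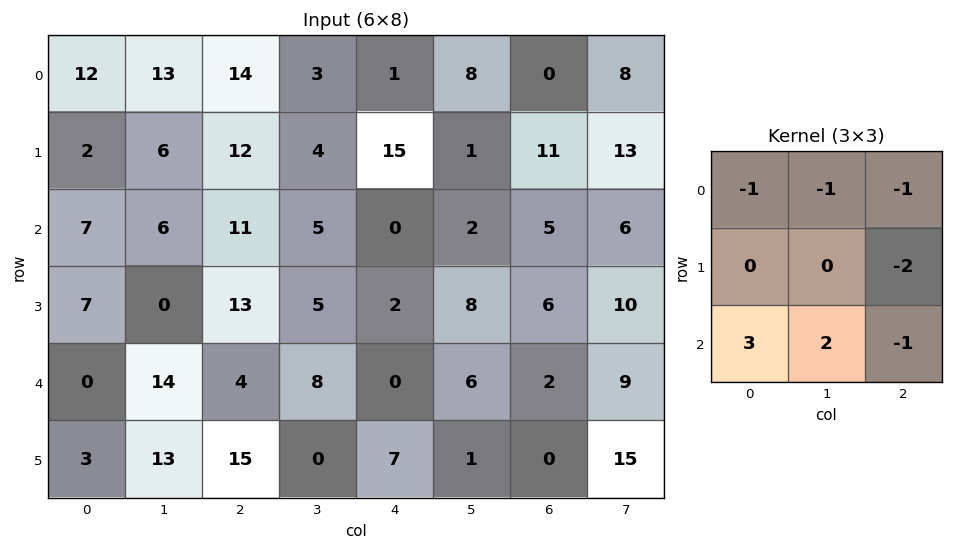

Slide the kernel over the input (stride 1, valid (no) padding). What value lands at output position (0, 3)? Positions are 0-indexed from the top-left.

The receptive field on the input at this output position is [3 1 8 / 4 15 1 / 5 0 2]. Elementwise product with the kernel and sum: 3·-1 + 1·-1 + 8·-1 + 1·-2 + 5·3 + 0·2 + 2·-1.

-1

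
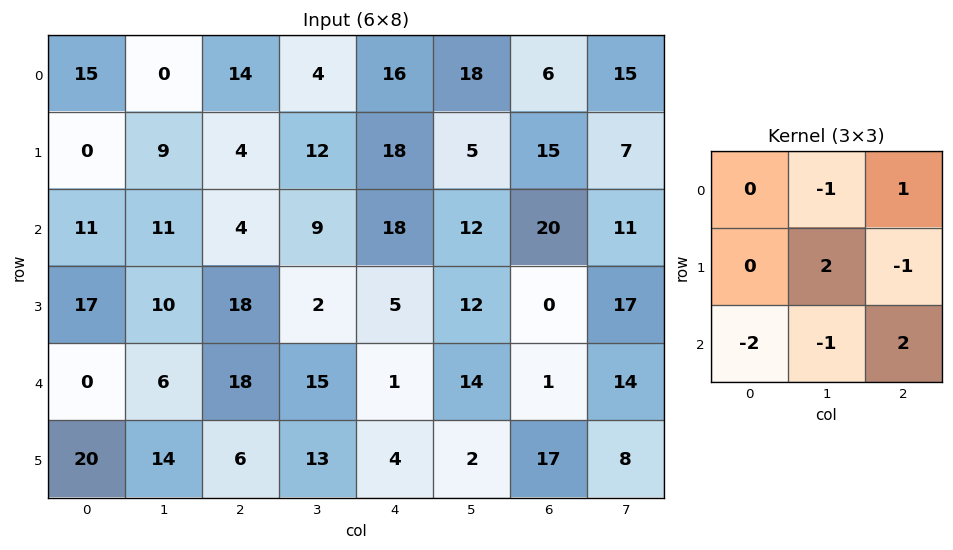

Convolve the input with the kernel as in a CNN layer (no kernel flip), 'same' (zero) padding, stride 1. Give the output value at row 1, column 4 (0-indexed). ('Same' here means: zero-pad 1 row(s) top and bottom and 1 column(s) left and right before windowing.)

21

The receptive field on the zero-padded input at this output position is [4 16 18 / 12 18 5 / 9 18 12]. Elementwise product with the kernel and sum: 16·-1 + 18·1 + 18·2 + 5·-1 + 9·-2 + 18·-1 + 12·2.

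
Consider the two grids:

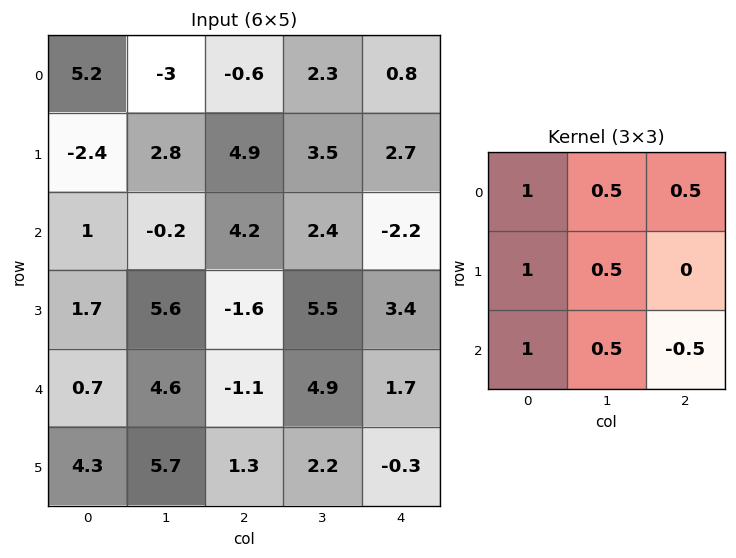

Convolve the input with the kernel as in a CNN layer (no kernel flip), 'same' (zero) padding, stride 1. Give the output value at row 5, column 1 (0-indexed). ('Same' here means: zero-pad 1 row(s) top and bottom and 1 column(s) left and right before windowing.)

The receptive field on the zero-padded input at this output position is [0.7 4.6 -1.1 / 4.3 5.7 1.3 / 0 0 0]. Elementwise product with the kernel and sum: 0.7·1 + 4.6·0.5 + -1.1·0.5 + 4.3·1 + 5.7·0.5 + 0·1 + 0·0.5 + 0·-0.5.

9.6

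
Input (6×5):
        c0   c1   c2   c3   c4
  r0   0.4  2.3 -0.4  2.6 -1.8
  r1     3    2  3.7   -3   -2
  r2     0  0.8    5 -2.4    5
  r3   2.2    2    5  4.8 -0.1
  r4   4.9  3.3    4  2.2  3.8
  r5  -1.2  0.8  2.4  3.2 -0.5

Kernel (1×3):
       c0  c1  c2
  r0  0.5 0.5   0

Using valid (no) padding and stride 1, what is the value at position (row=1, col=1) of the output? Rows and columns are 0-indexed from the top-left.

The receptive field on the input at this output position is [2 3.7 -3]. Elementwise product with the kernel and sum: 2·0.5 + 3.7·0.5.

2.85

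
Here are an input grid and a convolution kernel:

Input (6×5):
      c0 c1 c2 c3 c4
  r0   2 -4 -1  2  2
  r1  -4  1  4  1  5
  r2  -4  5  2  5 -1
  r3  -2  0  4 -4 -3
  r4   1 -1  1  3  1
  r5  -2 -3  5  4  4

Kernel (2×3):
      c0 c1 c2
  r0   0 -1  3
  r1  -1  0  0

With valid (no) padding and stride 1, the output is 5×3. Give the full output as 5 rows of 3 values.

Output[0,0]: The receptive field on the input at this output position is [2 -4 -1 / -4 1 4]. Elementwise product with the kernel and sum: -4·-1 + -1·3 + -4·-1.

5 6 0
15 -6 12
3 13 -12
11 -15 -6
6 11 -5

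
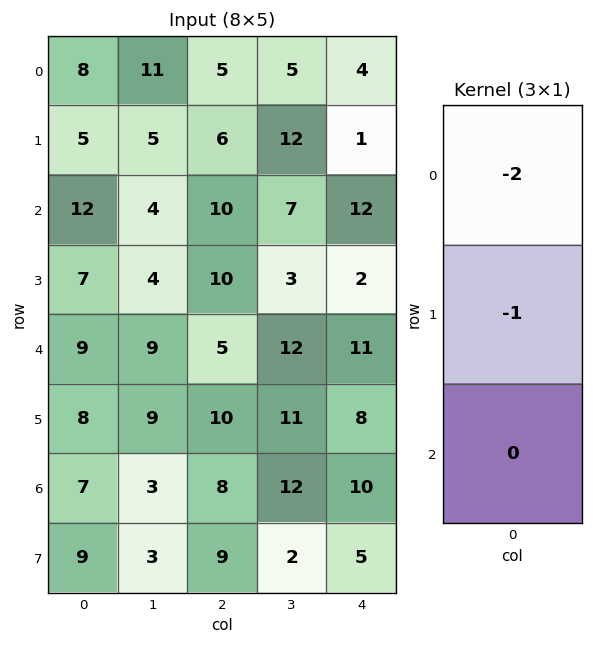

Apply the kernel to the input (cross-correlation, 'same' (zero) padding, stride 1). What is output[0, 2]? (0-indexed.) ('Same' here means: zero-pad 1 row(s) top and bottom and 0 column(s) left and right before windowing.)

-5

The receptive field on the zero-padded input at this output position is [0 / 5 / 6]. Elementwise product with the kernel and sum: 0·-2 + 5·-1.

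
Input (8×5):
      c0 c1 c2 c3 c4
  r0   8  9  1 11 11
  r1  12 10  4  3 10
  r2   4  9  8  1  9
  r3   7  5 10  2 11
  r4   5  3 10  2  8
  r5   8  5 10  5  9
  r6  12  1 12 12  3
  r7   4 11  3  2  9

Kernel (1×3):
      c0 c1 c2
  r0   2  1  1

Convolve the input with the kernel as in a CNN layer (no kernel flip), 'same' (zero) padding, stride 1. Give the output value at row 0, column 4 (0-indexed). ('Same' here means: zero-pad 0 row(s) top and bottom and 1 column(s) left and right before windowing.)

The receptive field on the zero-padded input at this output position is [11 11 0]. Elementwise product with the kernel and sum: 11·2 + 11·1 + 0·1.

33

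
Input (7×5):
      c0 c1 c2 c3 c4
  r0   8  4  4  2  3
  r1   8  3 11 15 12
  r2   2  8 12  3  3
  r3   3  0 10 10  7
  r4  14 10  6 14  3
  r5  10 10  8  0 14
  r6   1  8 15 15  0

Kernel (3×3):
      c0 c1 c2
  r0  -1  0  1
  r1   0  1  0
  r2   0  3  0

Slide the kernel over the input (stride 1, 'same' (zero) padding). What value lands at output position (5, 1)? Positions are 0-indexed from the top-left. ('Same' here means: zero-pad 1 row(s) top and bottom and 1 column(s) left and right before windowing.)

The receptive field on the zero-padded input at this output position is [14 10 6 / 10 10 8 / 1 8 15]. Elementwise product with the kernel and sum: 14·-1 + 6·1 + 10·1 + 8·3.

26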